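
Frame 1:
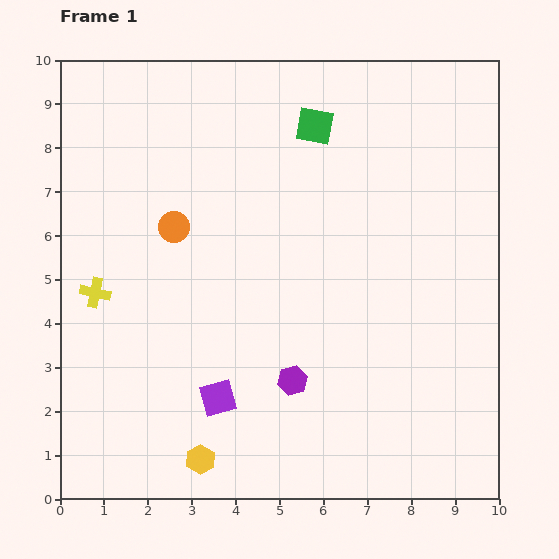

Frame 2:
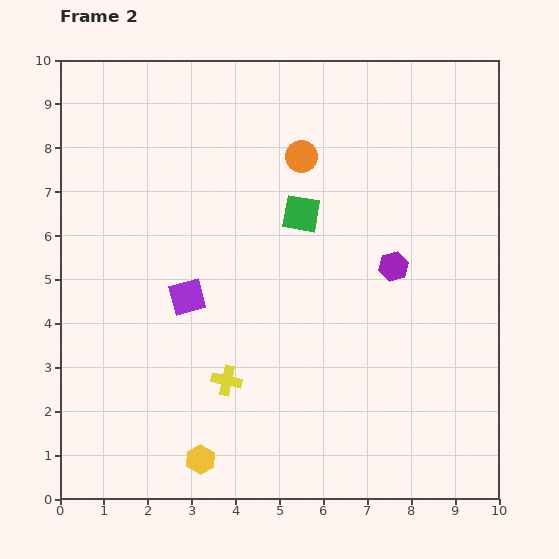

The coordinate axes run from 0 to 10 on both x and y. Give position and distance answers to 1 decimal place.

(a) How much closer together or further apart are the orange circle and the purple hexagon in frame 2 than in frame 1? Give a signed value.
-1.1

Distance in frame 1: 4.4. Distance in frame 2: 3.3.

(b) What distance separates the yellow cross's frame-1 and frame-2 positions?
3.6

The yellow cross moved from (0.8, 4.7) to (3.8, 2.7), a distance of √(3.0² + 2.0²) ≈ 3.6.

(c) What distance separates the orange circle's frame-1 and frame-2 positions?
3.3

The orange circle moved from (2.6, 6.2) to (5.5, 7.8), a distance of √(2.9² + 1.6²) ≈ 3.3.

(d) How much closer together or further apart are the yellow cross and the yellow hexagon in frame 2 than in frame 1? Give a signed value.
-2.6

Distance in frame 1: 4.5. Distance in frame 2: 1.9.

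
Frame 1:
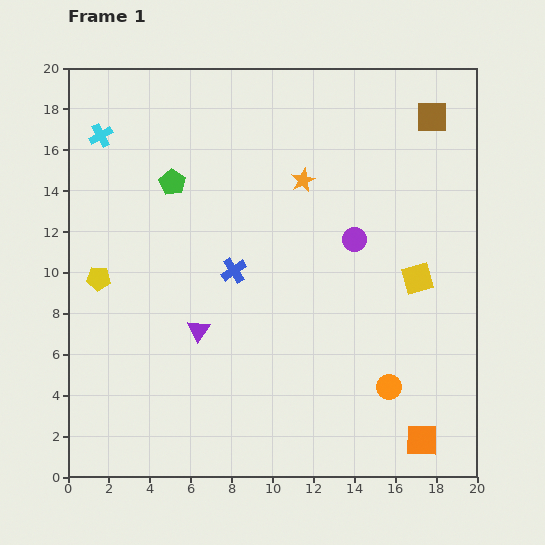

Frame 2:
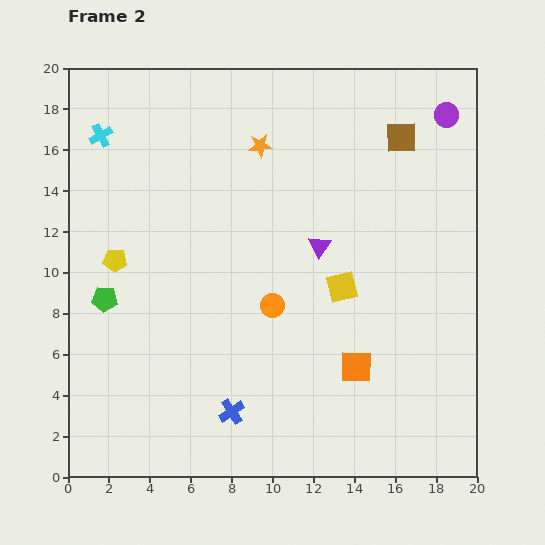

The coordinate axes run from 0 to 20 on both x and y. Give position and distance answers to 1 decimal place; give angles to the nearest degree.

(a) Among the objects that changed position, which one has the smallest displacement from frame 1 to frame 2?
the yellow pentagon

(moved 1.2)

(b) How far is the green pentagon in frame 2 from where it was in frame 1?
6.6

The green pentagon moved from (5.1, 14.4) to (1.8, 8.7), a distance of √(3.3² + 5.7²) ≈ 6.6.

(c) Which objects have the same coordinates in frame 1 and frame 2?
the cyan cross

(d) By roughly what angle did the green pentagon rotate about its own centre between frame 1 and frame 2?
28° counter-clockwise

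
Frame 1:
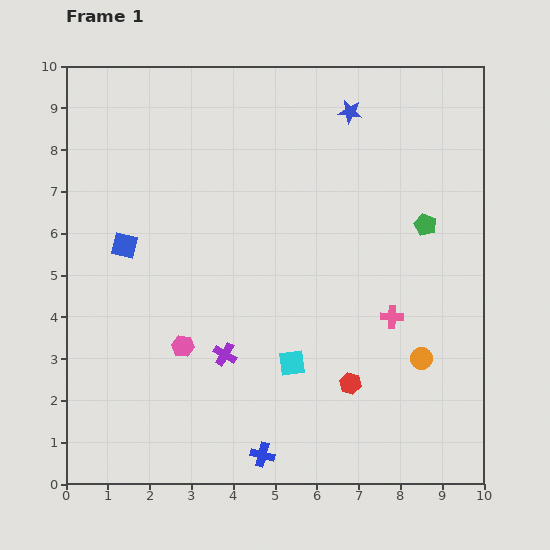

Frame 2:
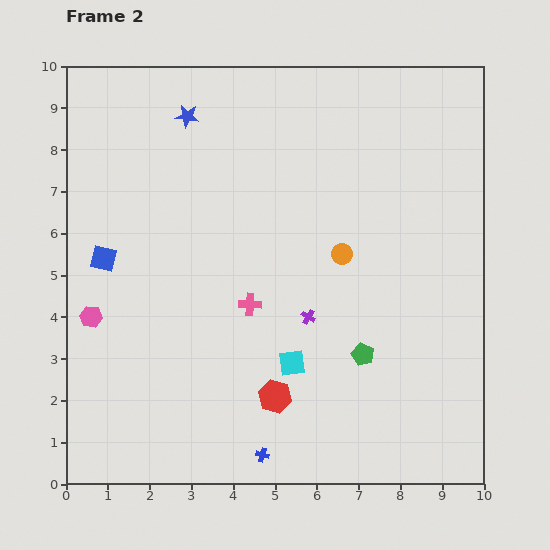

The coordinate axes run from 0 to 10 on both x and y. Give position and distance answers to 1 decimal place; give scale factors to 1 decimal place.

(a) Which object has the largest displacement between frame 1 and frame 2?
the blue star

(moved 3.9; next 3.4)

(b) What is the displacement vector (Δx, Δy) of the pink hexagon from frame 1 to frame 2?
(-2.2, 0.7)

The pink hexagon was at (2.8, 3.3) in frame 1 and (0.6, 4.0) in frame 2.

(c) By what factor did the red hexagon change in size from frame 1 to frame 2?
1.6×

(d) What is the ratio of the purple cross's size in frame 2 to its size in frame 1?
0.6×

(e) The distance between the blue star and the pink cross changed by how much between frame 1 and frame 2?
-0.3

Distance in frame 1: 5.0. Distance in frame 2: 4.7.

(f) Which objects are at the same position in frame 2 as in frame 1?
the cyan square, the blue cross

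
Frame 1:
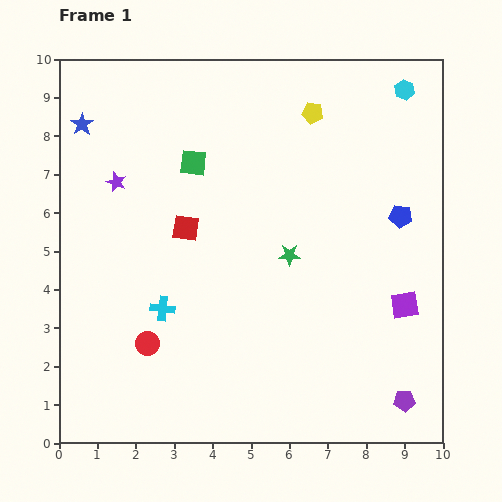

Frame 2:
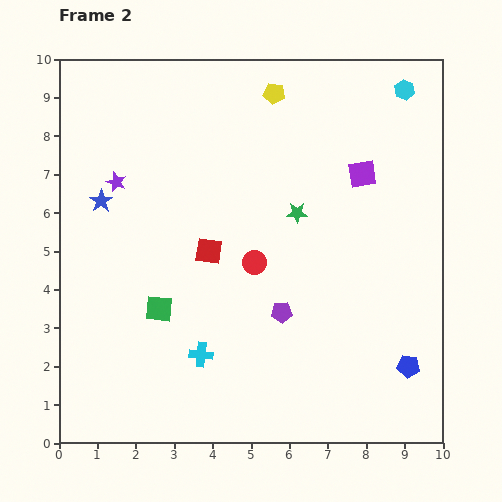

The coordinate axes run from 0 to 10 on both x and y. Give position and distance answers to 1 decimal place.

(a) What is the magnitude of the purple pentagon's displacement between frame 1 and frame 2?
3.9

The purple pentagon moved from (9.0, 1.1) to (5.8, 3.4), a distance of √(3.2² + 2.3²) ≈ 3.9.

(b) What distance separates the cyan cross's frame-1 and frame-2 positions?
1.6

The cyan cross moved from (2.7, 3.5) to (3.7, 2.3), a distance of √(1.0² + 1.2²) ≈ 1.6.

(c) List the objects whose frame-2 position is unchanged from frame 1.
the purple star, the cyan hexagon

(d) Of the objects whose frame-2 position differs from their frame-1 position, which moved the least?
the red square

(moved 0.8)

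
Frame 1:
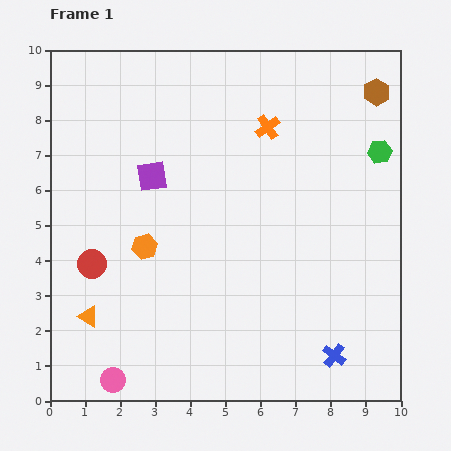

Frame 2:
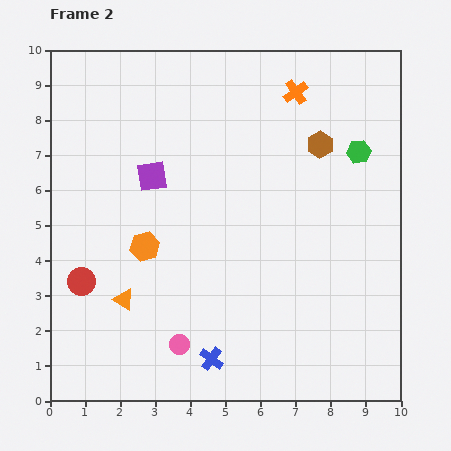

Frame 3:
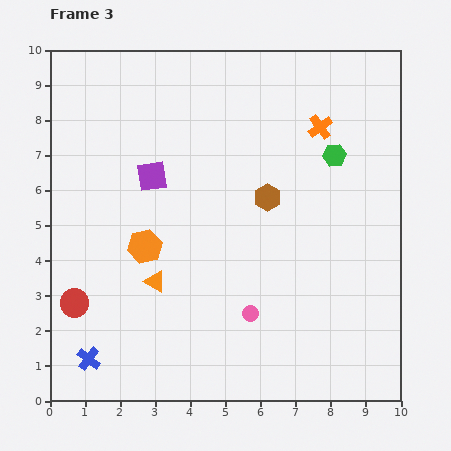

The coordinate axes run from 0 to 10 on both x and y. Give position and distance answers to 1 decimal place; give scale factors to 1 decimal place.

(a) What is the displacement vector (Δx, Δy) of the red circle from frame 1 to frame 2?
(-0.3, -0.5)

The red circle was at (1.2, 3.9) in frame 1 and (0.9, 3.4) in frame 2.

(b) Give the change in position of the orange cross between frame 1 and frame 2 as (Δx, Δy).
(0.8, 1.0)

The orange cross was at (6.2, 7.8) in frame 1 and (7.0, 8.8) in frame 2.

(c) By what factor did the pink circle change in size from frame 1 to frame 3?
0.7×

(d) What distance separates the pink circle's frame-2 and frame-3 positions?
2.2

The pink circle moved from (3.7, 1.6) to (5.7, 2.5), a distance of √(2.0² + 0.9²) ≈ 2.2.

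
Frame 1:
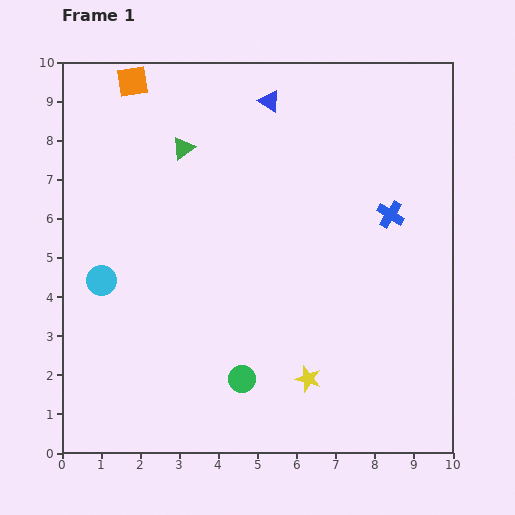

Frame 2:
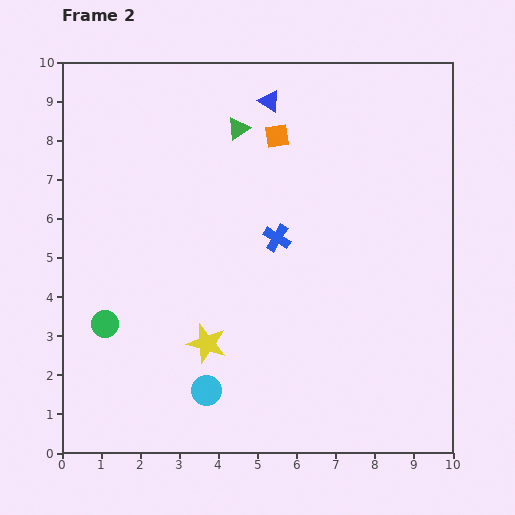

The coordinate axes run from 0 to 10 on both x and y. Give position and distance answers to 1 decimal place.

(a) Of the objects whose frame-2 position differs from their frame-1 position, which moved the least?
the green triangle

(moved 1.5)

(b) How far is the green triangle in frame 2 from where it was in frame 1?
1.5

The green triangle moved from (3.1, 7.8) to (4.5, 8.3), a distance of √(1.4² + 0.5²) ≈ 1.5.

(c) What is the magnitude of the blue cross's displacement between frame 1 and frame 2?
3.0

The blue cross moved from (8.4, 6.1) to (5.5, 5.5), a distance of √(2.9² + 0.6²) ≈ 3.0.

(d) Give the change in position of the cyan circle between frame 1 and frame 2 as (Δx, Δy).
(2.7, -2.8)

The cyan circle was at (1.0, 4.4) in frame 1 and (3.7, 1.6) in frame 2.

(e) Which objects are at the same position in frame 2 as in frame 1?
the blue triangle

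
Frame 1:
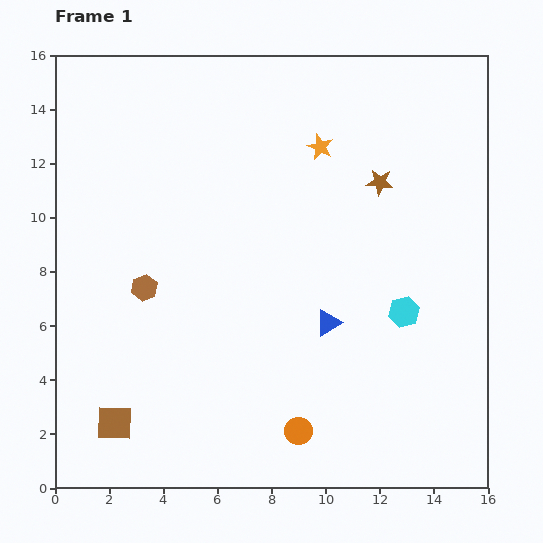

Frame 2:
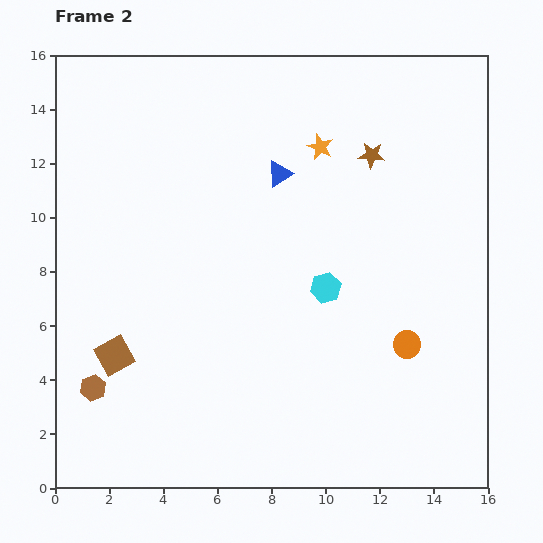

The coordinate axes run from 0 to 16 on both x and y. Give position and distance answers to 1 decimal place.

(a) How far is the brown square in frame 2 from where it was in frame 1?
2.5

The brown square moved from (2.2, 2.4) to (2.2, 4.9), a distance of √(0.0² + 2.5²) ≈ 2.5.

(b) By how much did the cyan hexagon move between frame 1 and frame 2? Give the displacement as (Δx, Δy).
(-2.9, 0.9)

The cyan hexagon was at (12.9, 6.5) in frame 1 and (10.0, 7.4) in frame 2.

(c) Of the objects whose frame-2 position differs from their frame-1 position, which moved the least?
the brown star

(moved 1.0)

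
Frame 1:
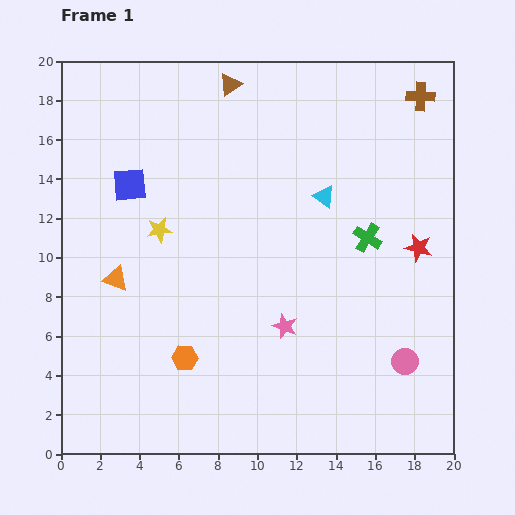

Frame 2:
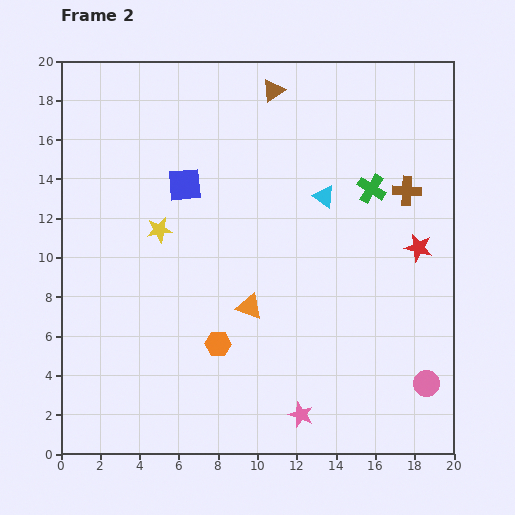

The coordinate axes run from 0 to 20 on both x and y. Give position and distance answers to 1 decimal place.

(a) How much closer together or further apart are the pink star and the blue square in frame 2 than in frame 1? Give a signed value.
+2.4

Distance in frame 1: 10.7. Distance in frame 2: 13.1.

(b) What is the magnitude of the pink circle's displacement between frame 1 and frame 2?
1.6

The pink circle moved from (17.5, 4.7) to (18.6, 3.6), a distance of √(1.1² + 1.1²) ≈ 1.6.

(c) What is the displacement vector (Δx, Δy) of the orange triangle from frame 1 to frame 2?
(6.8, -1.4)

The orange triangle was at (2.8, 8.9) in frame 1 and (9.6, 7.5) in frame 2.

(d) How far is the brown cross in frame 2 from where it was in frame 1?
4.9

The brown cross moved from (18.3, 18.2) to (17.6, 13.4), a distance of √(0.7² + 4.8²) ≈ 4.9.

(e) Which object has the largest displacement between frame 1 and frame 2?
the orange triangle

(moved 6.9; next 4.9)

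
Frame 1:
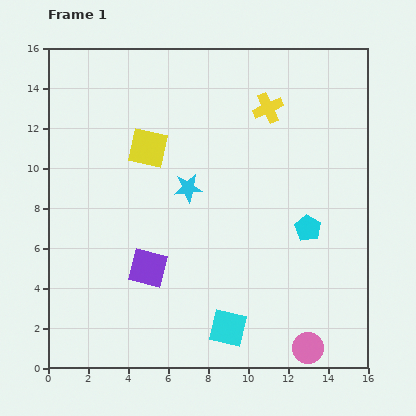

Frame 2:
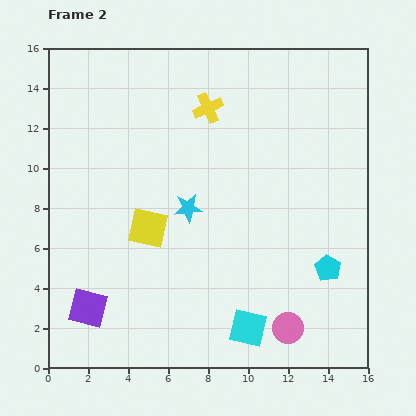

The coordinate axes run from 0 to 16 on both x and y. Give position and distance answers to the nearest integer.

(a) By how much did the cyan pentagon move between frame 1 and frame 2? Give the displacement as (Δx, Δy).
(1, -2)

The cyan pentagon was at (13, 7) in frame 1 and (14, 5) in frame 2.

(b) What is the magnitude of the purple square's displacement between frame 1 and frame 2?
4

The purple square moved from (5, 5) to (2, 3), a distance of √(3² + 2²) ≈ 4.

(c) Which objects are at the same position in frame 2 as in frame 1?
none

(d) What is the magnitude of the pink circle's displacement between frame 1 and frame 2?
1

The pink circle moved from (13, 1) to (12, 2), a distance of √(1² + 1²) ≈ 1.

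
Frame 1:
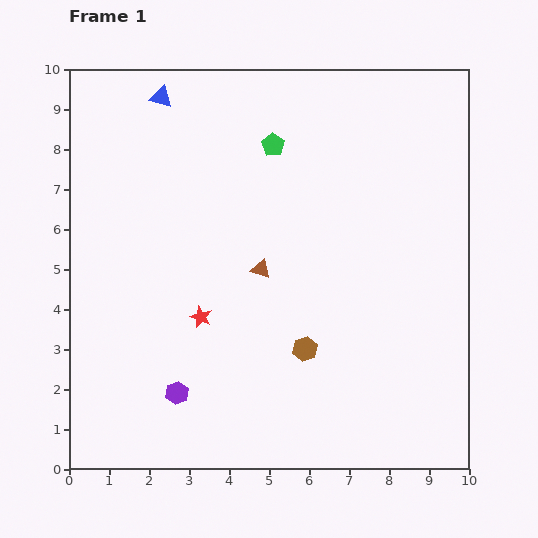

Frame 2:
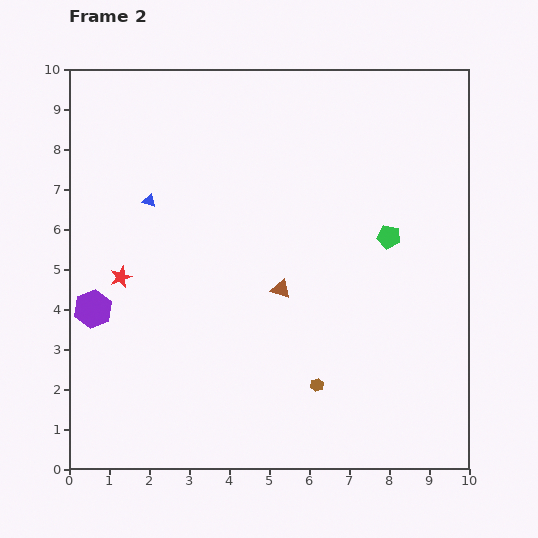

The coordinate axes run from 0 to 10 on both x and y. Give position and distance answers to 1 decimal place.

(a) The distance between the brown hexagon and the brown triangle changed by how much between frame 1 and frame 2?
+0.3

Distance in frame 1: 2.3. Distance in frame 2: 2.6.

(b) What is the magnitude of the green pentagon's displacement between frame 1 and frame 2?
3.7

The green pentagon moved from (5.1, 8.1) to (8.0, 5.8), a distance of √(2.9² + 2.3²) ≈ 3.7.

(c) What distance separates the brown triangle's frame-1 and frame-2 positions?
0.7

The brown triangle moved from (4.8, 5.0) to (5.3, 4.5), a distance of √(0.5² + 0.5²) ≈ 0.7.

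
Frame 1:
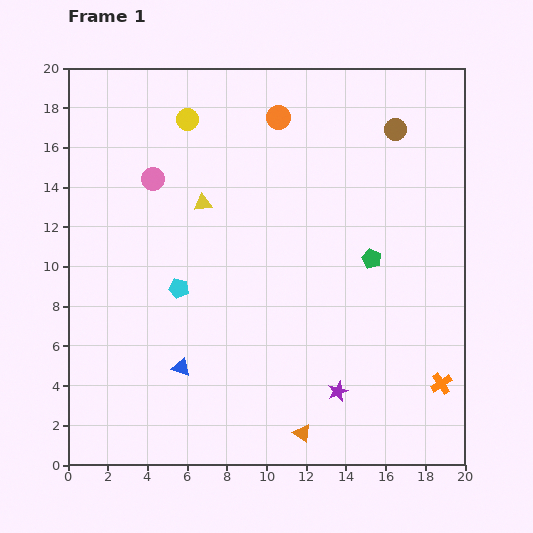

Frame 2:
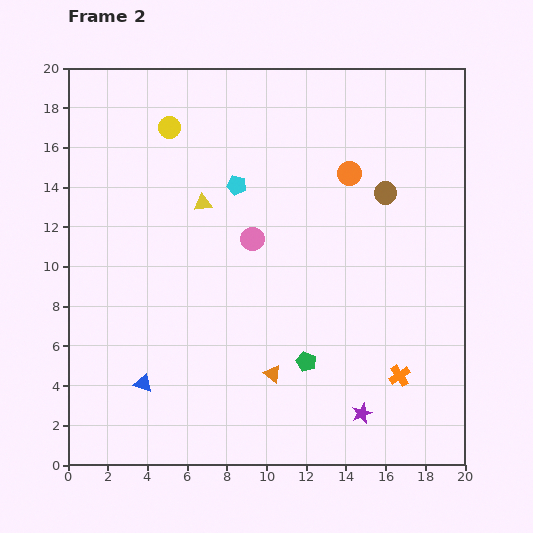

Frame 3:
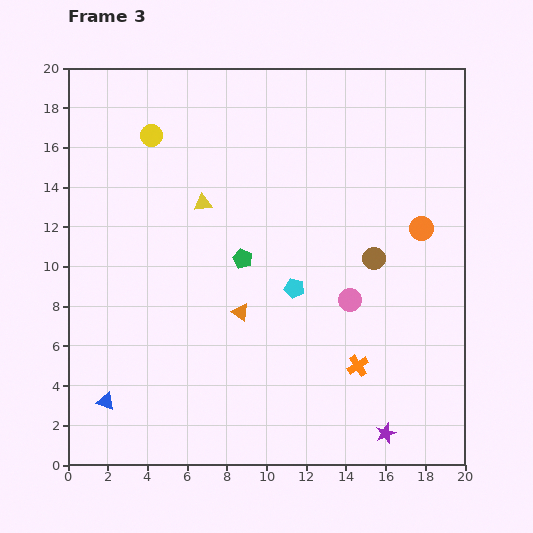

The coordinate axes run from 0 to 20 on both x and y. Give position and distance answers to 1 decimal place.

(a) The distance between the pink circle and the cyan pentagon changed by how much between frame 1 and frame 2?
-2.9

Distance in frame 1: 5.7. Distance in frame 2: 2.8.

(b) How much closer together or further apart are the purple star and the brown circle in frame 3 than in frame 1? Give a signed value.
-4.7

Distance in frame 1: 13.5. Distance in frame 3: 8.8.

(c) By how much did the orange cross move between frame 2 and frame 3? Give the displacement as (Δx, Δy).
(-2.1, 0.5)

The orange cross was at (16.7, 4.5) in frame 2 and (14.6, 5.0) in frame 3.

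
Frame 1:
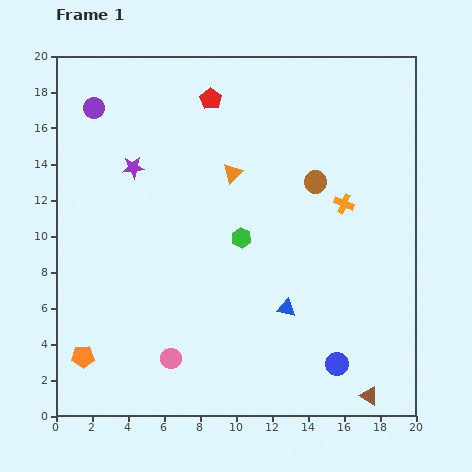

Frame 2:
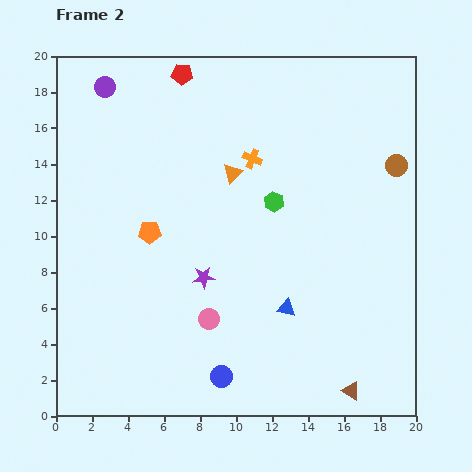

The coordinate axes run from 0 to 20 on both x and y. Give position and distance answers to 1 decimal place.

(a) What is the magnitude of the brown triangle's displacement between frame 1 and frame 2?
1.0

The brown triangle moved from (17.4, 1.1) to (16.4, 1.4), a distance of √(1.0² + 0.3²) ≈ 1.0.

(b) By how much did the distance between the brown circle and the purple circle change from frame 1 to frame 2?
+3.8

Distance in frame 1: 13.0. Distance in frame 2: 16.8.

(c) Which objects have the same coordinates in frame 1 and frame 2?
the blue triangle, the orange triangle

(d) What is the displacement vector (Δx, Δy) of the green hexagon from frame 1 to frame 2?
(1.8, 2.0)

The green hexagon was at (10.3, 9.9) in frame 1 and (12.1, 11.9) in frame 2.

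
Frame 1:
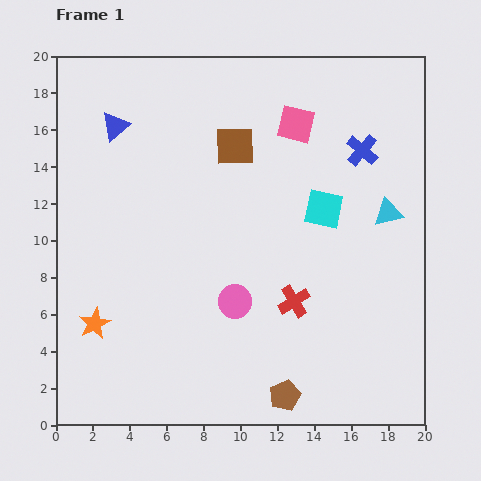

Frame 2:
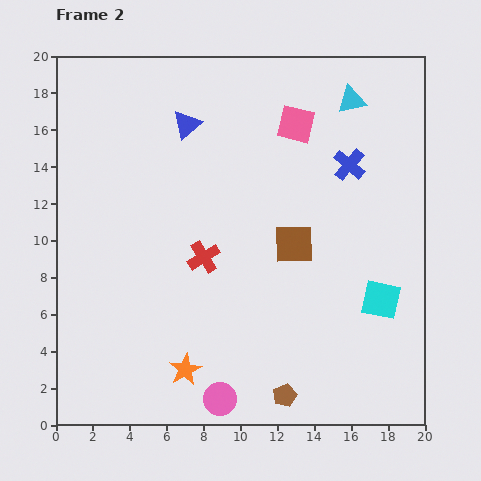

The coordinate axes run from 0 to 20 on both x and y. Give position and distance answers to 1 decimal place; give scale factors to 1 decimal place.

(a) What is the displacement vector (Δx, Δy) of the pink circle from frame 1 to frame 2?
(-0.8, -5.3)

The pink circle was at (9.7, 6.7) in frame 1 and (8.9, 1.4) in frame 2.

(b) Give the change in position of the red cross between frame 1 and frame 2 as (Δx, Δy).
(-4.9, 2.4)

The red cross was at (12.9, 6.7) in frame 1 and (8.0, 9.1) in frame 2.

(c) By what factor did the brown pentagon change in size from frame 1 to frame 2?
0.8×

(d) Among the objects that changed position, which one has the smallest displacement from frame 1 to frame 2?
the blue cross

(moved 1.1)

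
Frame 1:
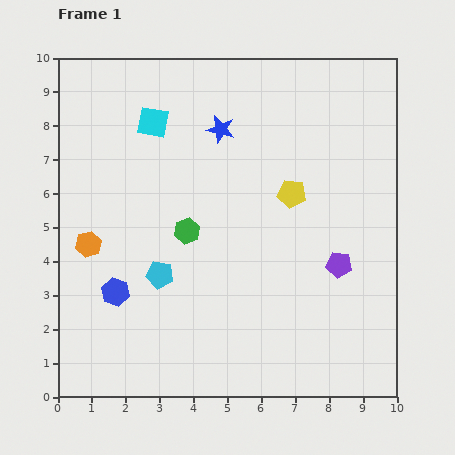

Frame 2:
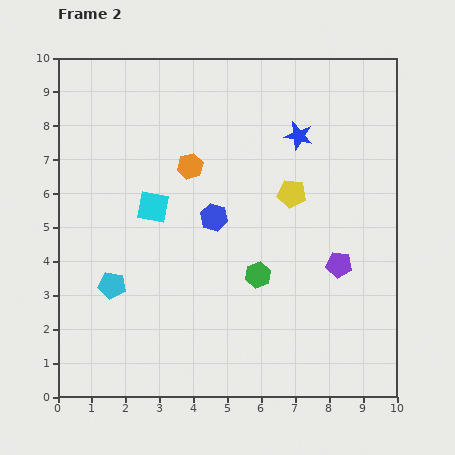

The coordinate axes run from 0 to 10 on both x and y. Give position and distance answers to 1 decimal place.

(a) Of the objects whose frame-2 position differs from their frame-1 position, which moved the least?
the cyan pentagon

(moved 1.4)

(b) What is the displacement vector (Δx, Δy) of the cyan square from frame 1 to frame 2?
(0.0, -2.5)

The cyan square was at (2.8, 8.1) in frame 1 and (2.8, 5.6) in frame 2.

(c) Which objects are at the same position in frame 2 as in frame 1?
the purple pentagon, the yellow pentagon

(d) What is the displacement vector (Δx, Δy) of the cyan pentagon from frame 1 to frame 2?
(-1.4, -0.3)

The cyan pentagon was at (3.0, 3.6) in frame 1 and (1.6, 3.3) in frame 2.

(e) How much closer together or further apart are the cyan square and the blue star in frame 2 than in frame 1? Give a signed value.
+2.8

Distance in frame 1: 2.0. Distance in frame 2: 4.8.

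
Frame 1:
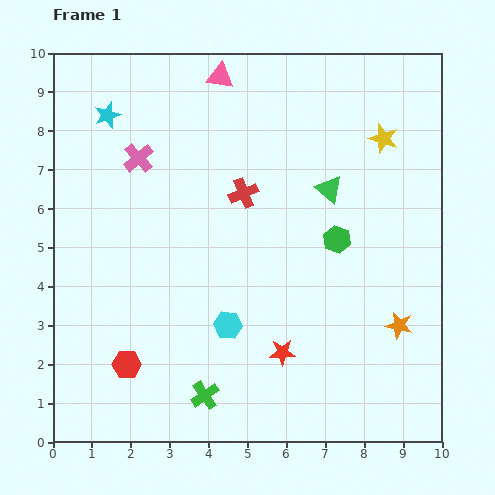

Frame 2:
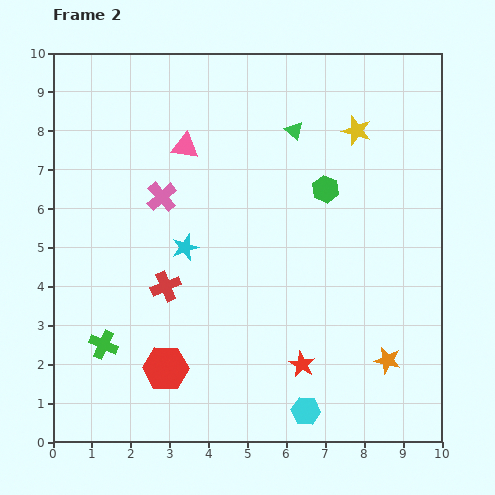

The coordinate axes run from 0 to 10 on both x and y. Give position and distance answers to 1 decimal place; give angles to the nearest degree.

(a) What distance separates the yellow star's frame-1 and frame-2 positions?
0.7

The yellow star moved from (8.5, 7.8) to (7.8, 8.0), a distance of √(0.7² + 0.2²) ≈ 0.7.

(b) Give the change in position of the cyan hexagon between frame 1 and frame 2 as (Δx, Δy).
(2.0, -2.2)

The cyan hexagon was at (4.5, 3.0) in frame 1 and (6.5, 0.8) in frame 2.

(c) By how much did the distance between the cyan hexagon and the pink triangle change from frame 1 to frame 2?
+1.1

Distance in frame 1: 6.4. Distance in frame 2: 7.5.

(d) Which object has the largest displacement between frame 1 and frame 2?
the cyan star

(moved 3.9; next 3.1)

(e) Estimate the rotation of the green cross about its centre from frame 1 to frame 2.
32° counter-clockwise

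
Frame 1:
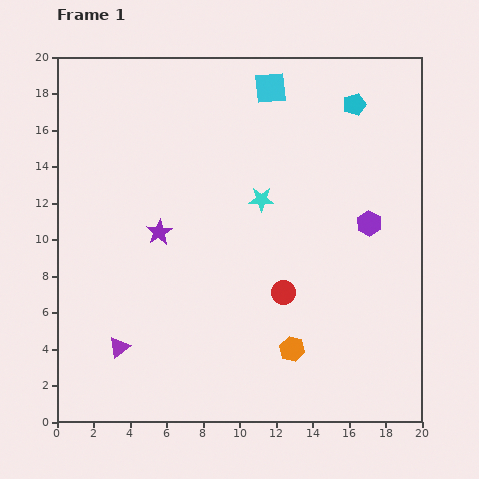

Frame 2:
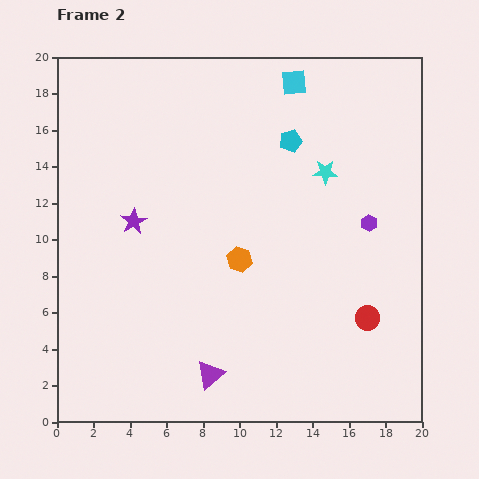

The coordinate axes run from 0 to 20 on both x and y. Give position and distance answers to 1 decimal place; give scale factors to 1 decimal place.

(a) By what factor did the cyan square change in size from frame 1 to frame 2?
0.8×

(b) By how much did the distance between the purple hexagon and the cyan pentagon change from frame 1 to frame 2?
-0.3

Distance in frame 1: 6.5. Distance in frame 2: 6.2.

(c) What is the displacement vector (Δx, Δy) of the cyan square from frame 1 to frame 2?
(1.3, 0.3)

The cyan square was at (11.7, 18.3) in frame 1 and (13.0, 18.6) in frame 2.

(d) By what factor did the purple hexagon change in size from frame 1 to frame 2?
0.7×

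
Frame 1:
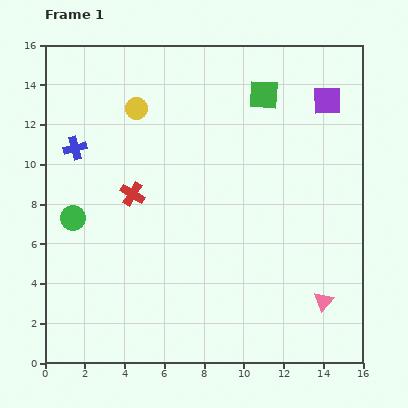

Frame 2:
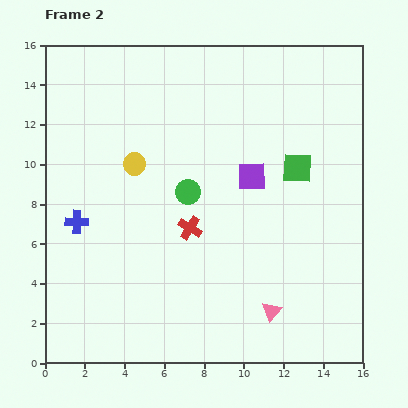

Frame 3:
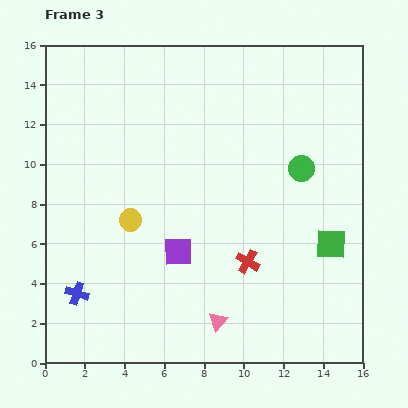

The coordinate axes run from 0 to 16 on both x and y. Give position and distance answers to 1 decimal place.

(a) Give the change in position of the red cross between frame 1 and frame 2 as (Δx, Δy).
(2.9, -1.7)

The red cross was at (4.4, 8.5) in frame 1 and (7.3, 6.8) in frame 2.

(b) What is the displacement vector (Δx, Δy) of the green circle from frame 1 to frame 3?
(11.5, 2.5)

The green circle was at (1.4, 7.3) in frame 1 and (12.9, 9.8) in frame 3.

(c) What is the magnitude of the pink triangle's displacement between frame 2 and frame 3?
2.7

The pink triangle moved from (11.4, 2.6) to (8.7, 2.1), a distance of √(2.7² + 0.5²) ≈ 2.7.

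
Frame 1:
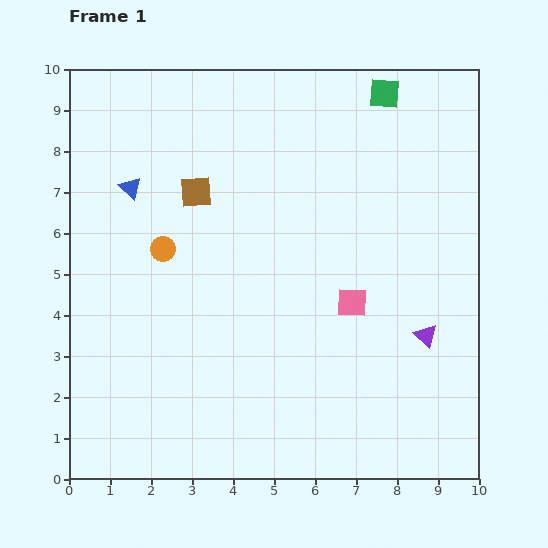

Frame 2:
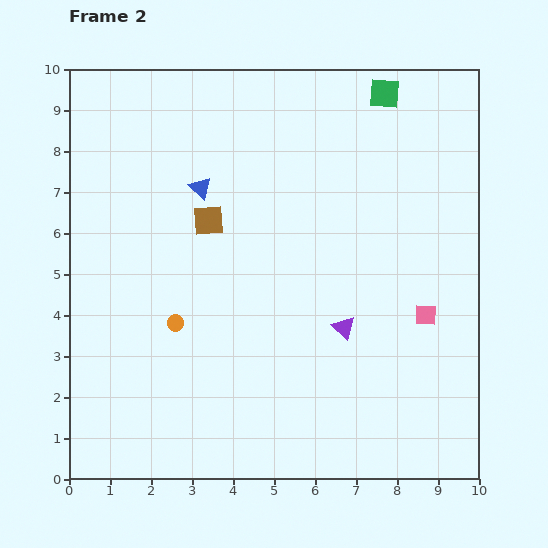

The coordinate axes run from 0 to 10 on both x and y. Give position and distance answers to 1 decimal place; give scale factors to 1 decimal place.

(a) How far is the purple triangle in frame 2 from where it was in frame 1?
2.0

The purple triangle moved from (8.7, 3.5) to (6.7, 3.7), a distance of √(2.0² + 0.2²) ≈ 2.0.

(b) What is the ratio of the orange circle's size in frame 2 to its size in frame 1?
0.7×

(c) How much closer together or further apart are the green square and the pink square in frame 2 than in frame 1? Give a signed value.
+0.3

Distance in frame 1: 5.2. Distance in frame 2: 5.5.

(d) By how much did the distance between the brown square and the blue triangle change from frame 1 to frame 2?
-0.8

Distance in frame 1: 1.6. Distance in frame 2: 0.8.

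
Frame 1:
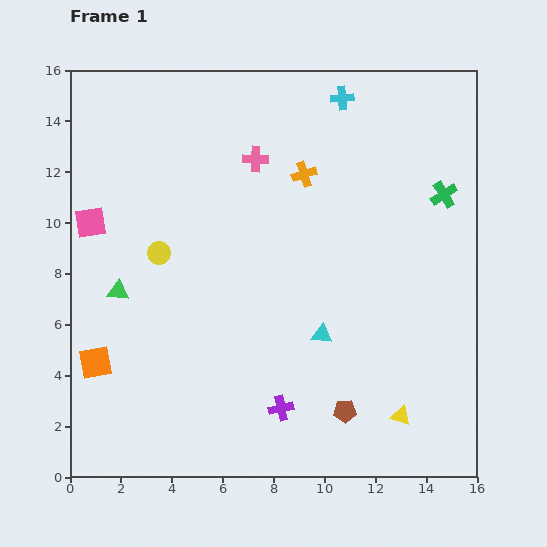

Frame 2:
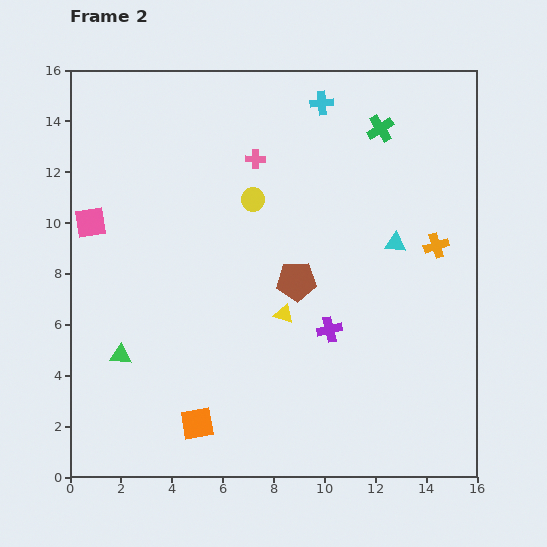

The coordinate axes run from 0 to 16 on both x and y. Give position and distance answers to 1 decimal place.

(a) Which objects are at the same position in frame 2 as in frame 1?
the pink cross, the pink square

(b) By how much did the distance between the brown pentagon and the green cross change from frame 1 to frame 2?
-2.6

Distance in frame 1: 9.4. Distance in frame 2: 6.8.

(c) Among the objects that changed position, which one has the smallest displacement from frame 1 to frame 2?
the cyan cross

(moved 0.8)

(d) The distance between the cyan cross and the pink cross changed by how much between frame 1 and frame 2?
-0.8

Distance in frame 1: 4.2. Distance in frame 2: 3.4.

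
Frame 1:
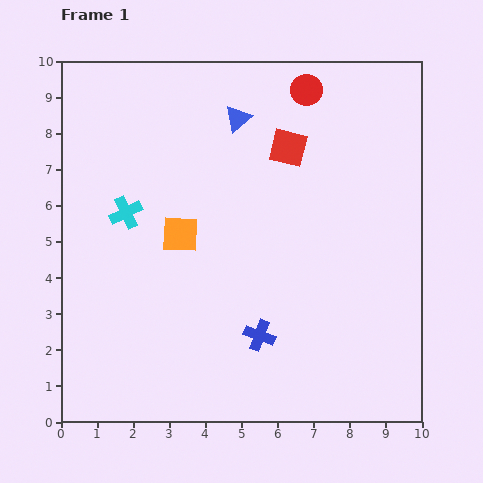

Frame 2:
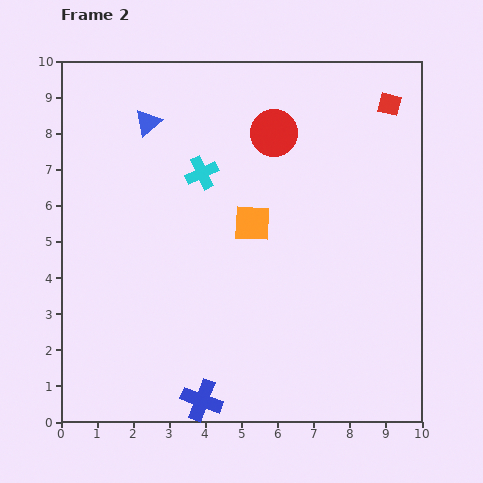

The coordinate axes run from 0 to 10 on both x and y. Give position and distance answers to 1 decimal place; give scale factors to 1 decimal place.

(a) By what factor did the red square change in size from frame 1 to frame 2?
0.6×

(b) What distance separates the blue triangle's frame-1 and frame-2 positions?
2.5

The blue triangle moved from (4.9, 8.4) to (2.4, 8.3), a distance of √(2.5² + 0.1²) ≈ 2.5.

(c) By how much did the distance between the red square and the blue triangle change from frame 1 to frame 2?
+5.1

Distance in frame 1: 1.6. Distance in frame 2: 6.7.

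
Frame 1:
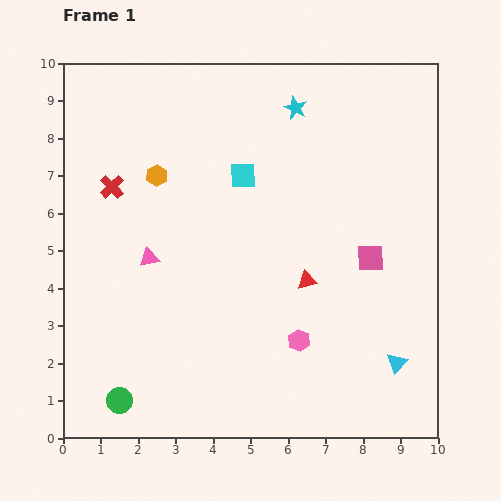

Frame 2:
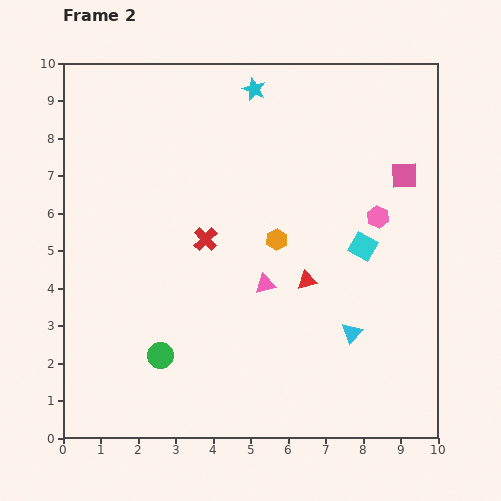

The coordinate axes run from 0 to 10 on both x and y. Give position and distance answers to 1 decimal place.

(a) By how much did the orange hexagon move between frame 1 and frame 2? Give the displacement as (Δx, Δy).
(3.2, -1.7)

The orange hexagon was at (2.5, 7.0) in frame 1 and (5.7, 5.3) in frame 2.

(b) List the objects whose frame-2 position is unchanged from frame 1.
the red triangle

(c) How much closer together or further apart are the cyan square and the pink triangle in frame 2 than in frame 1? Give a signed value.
-0.5

Distance in frame 1: 3.3. Distance in frame 2: 2.8.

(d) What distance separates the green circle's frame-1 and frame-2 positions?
1.6

The green circle moved from (1.5, 1.0) to (2.6, 2.2), a distance of √(1.1² + 1.2²) ≈ 1.6.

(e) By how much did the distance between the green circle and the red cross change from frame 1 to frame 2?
-2.4

Distance in frame 1: 5.7. Distance in frame 2: 3.3.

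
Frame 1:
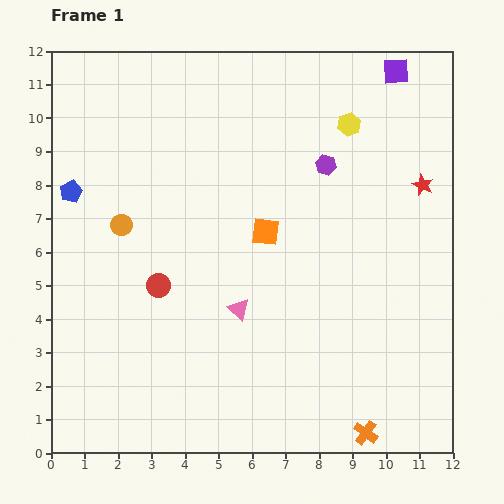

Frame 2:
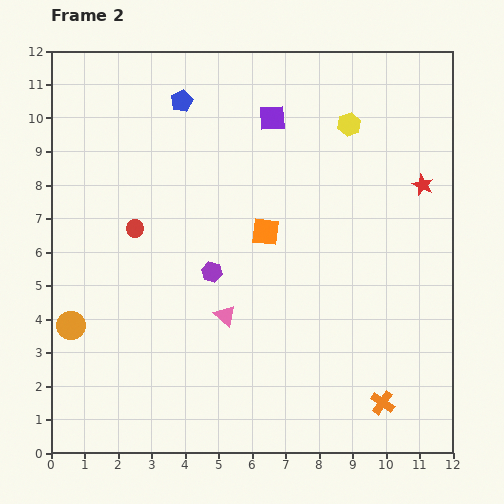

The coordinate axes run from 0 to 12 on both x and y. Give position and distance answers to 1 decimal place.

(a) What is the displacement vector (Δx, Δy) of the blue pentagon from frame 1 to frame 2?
(3.3, 2.7)

The blue pentagon was at (0.6, 7.8) in frame 1 and (3.9, 10.5) in frame 2.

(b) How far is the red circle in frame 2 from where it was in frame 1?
1.8

The red circle moved from (3.2, 5.0) to (2.5, 6.7), a distance of √(0.7² + 1.7²) ≈ 1.8.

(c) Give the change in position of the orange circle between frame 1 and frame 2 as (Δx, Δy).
(-1.5, -3.0)

The orange circle was at (2.1, 6.8) in frame 1 and (0.6, 3.8) in frame 2.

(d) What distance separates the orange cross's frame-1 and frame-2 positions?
1.0

The orange cross moved from (9.4, 0.6) to (9.9, 1.5), a distance of √(0.5² + 0.9²) ≈ 1.0.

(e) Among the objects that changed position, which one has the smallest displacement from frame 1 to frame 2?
the pink triangle

(moved 0.4)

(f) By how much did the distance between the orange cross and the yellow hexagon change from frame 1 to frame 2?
-0.8

Distance in frame 1: 9.2. Distance in frame 2: 8.4.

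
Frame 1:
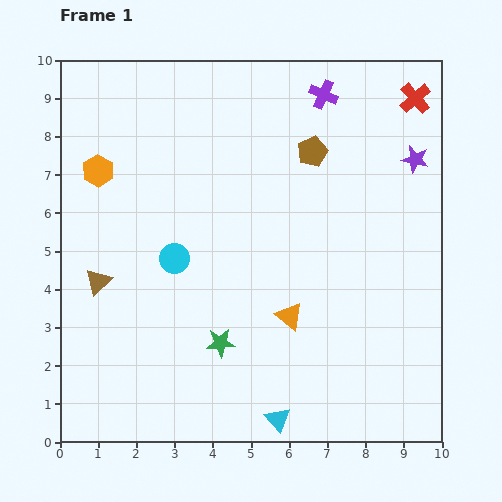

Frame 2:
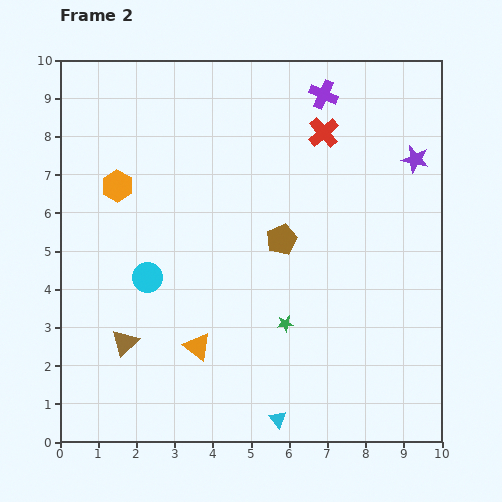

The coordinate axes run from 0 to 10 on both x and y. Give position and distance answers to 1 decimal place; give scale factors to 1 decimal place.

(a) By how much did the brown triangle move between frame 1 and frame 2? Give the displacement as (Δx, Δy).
(0.7, -1.6)

The brown triangle was at (1.0, 4.2) in frame 1 and (1.7, 2.6) in frame 2.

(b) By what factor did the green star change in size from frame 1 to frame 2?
0.6×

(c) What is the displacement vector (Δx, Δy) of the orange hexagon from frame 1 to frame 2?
(0.5, -0.4)

The orange hexagon was at (1.0, 7.1) in frame 1 and (1.5, 6.7) in frame 2.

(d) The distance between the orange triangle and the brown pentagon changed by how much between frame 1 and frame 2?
-0.7

Distance in frame 1: 4.3. Distance in frame 2: 3.6.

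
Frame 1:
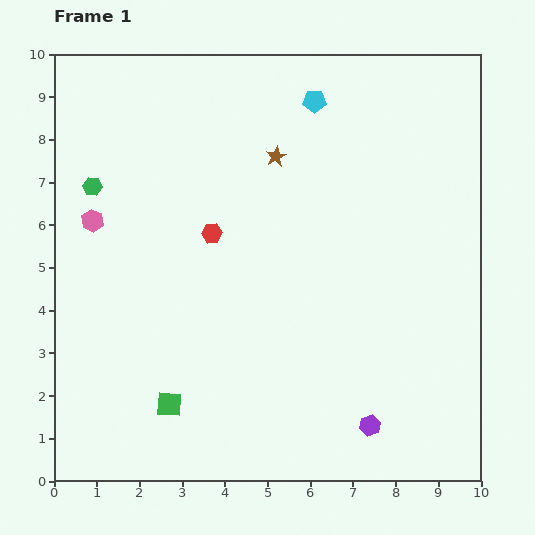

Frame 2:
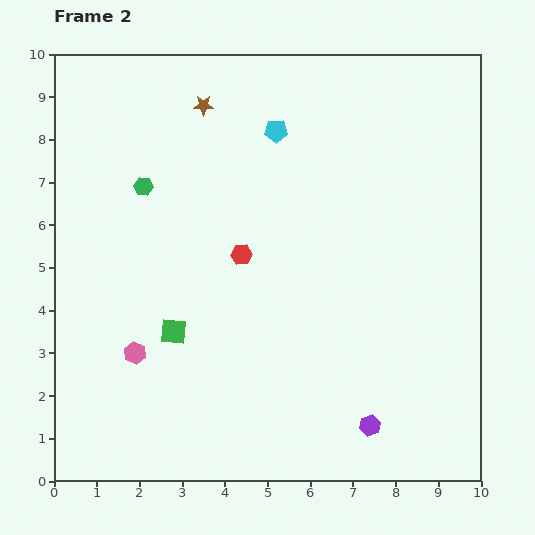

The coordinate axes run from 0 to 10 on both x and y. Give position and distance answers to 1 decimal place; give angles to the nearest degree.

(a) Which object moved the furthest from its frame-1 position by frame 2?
the pink hexagon

(moved 3.3; next 2.1)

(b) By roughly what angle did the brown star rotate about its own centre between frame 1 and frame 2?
28° clockwise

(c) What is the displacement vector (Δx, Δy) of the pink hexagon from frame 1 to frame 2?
(1.0, -3.1)

The pink hexagon was at (0.9, 6.1) in frame 1 and (1.9, 3.0) in frame 2.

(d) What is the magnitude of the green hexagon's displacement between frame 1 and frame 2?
1.2

The green hexagon moved from (0.9, 6.9) to (2.1, 6.9), a distance of √(1.2² + 0.0²) ≈ 1.2.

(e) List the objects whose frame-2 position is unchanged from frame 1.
the purple hexagon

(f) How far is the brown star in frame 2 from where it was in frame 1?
2.1

The brown star moved from (5.2, 7.6) to (3.5, 8.8), a distance of √(1.7² + 1.2²) ≈ 2.1.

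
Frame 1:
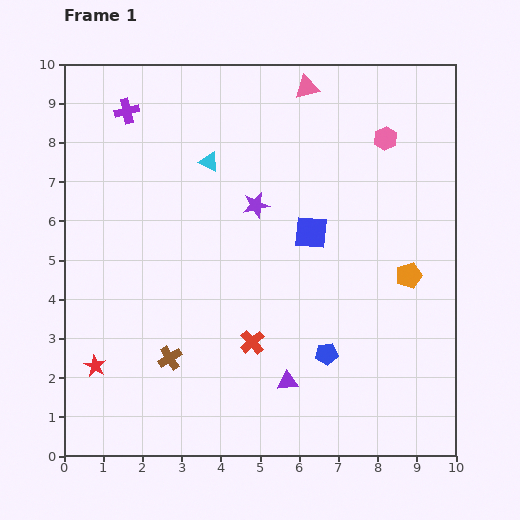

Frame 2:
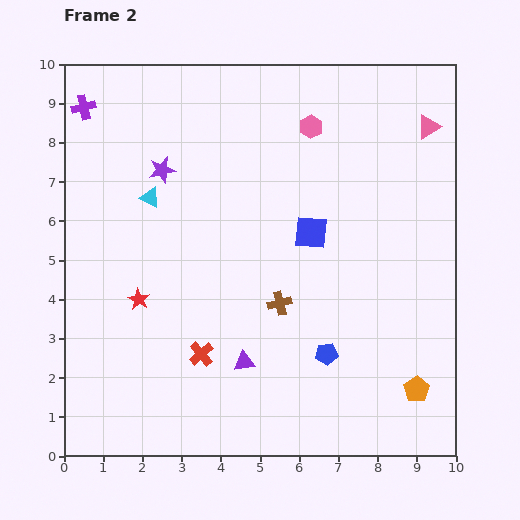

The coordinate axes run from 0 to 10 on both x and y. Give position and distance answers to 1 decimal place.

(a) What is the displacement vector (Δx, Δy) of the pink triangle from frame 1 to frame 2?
(3.1, -1.0)

The pink triangle was at (6.2, 9.4) in frame 1 and (9.3, 8.4) in frame 2.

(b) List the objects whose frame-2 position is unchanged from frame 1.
the blue pentagon, the blue square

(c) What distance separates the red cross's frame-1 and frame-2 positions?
1.3

The red cross moved from (4.8, 2.9) to (3.5, 2.6), a distance of √(1.3² + 0.3²) ≈ 1.3.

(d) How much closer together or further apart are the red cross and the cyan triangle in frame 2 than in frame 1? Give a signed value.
-0.5

Distance in frame 1: 4.7. Distance in frame 2: 4.2.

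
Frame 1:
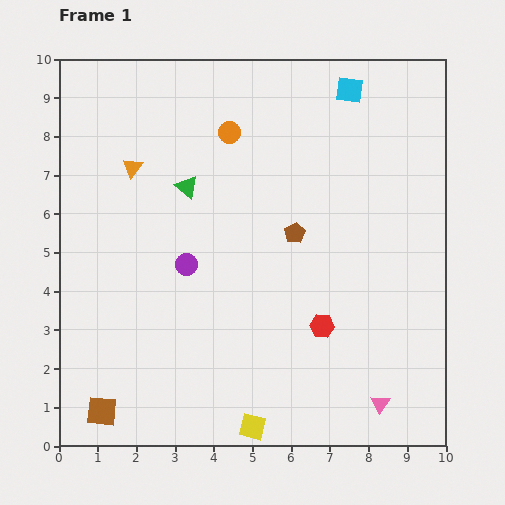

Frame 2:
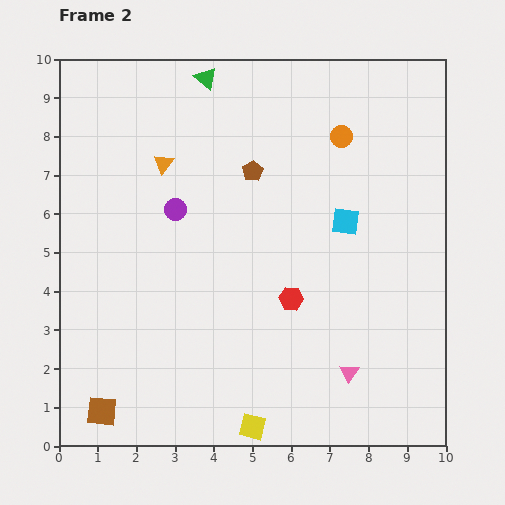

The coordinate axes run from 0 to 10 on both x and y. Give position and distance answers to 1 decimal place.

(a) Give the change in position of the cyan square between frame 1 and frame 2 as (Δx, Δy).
(-0.1, -3.4)

The cyan square was at (7.5, 9.2) in frame 1 and (7.4, 5.8) in frame 2.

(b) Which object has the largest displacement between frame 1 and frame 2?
the cyan square

(moved 3.4; next 2.9)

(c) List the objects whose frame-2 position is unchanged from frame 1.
the brown square, the yellow square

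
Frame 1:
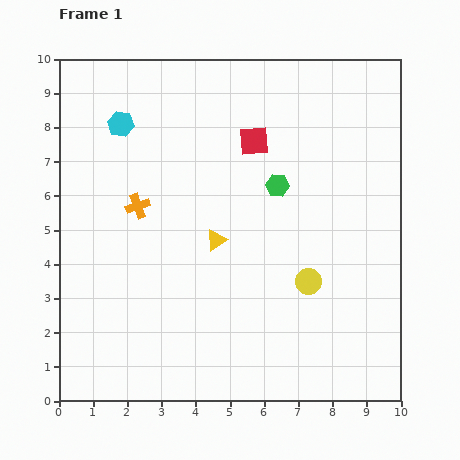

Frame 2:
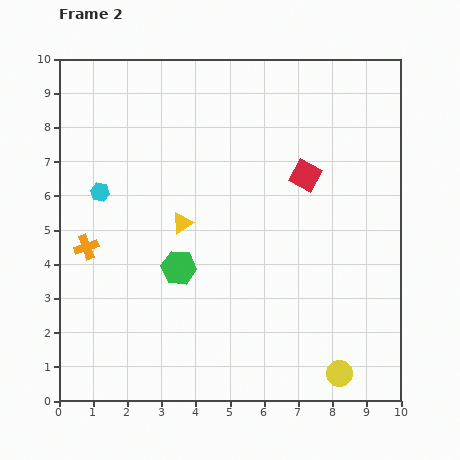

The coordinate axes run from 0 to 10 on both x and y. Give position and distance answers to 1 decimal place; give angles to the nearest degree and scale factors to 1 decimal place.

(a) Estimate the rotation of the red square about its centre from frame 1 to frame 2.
33° clockwise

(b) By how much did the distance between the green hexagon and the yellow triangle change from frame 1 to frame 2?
-1.1

Distance in frame 1: 2.4. Distance in frame 2: 1.3.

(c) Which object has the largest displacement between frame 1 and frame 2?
the green hexagon

(moved 3.8; next 2.8)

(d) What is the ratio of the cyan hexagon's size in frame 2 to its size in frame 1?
0.7×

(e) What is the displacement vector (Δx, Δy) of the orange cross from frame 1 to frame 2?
(-1.5, -1.2)

The orange cross was at (2.3, 5.7) in frame 1 and (0.8, 4.5) in frame 2.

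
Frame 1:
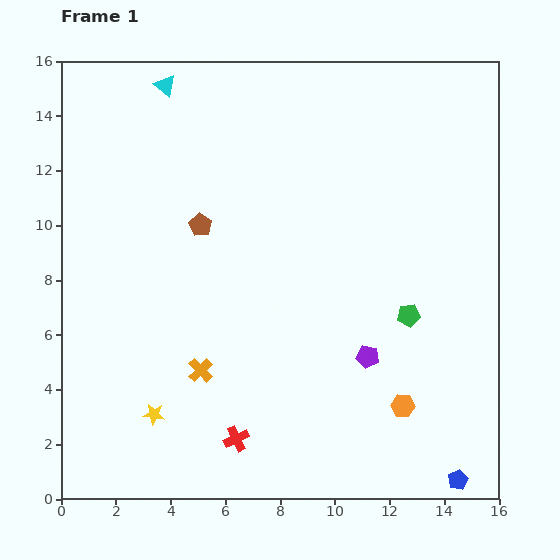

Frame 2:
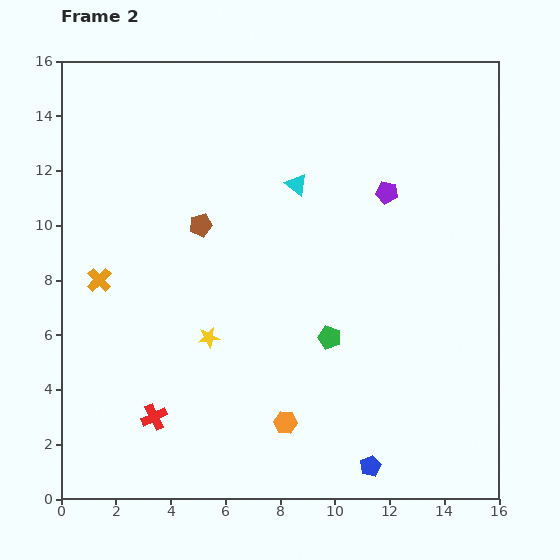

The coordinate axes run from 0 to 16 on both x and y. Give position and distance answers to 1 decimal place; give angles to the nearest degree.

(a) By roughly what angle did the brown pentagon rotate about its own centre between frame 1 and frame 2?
27° clockwise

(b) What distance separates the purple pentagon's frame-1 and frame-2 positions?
6.0

The purple pentagon moved from (11.2, 5.2) to (11.9, 11.2), a distance of √(0.7² + 6.0²) ≈ 6.0.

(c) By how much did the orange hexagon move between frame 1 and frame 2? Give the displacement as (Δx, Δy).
(-4.3, -0.6)

The orange hexagon was at (12.5, 3.4) in frame 1 and (8.2, 2.8) in frame 2.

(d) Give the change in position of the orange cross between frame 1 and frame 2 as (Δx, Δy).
(-3.7, 3.3)

The orange cross was at (5.1, 4.7) in frame 1 and (1.4, 8.0) in frame 2.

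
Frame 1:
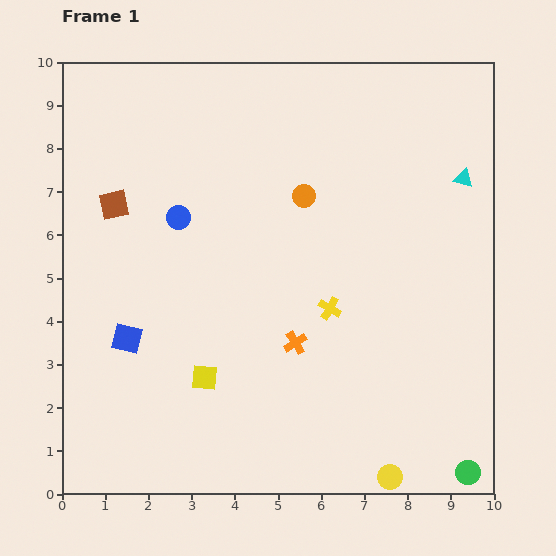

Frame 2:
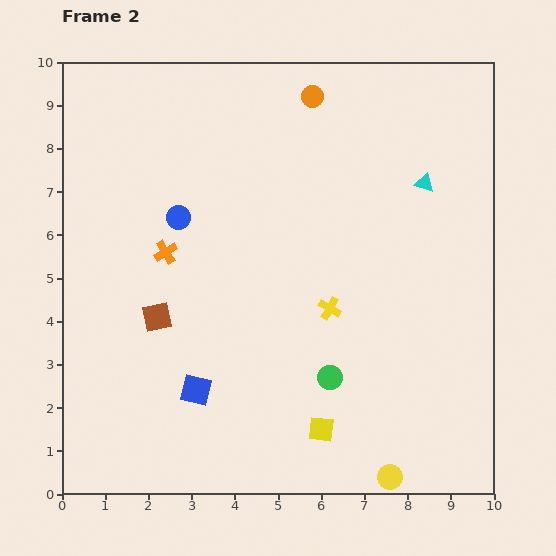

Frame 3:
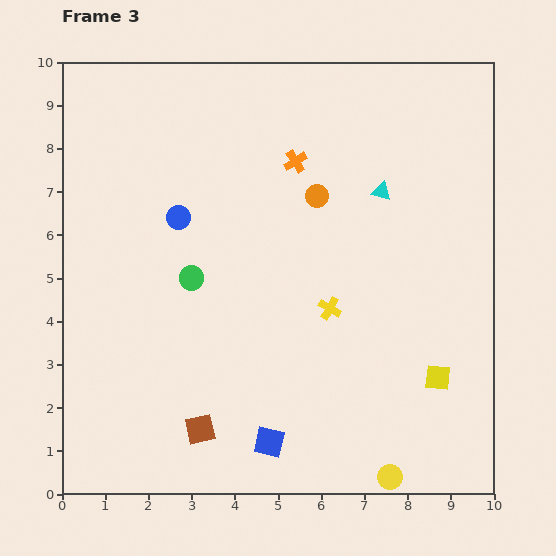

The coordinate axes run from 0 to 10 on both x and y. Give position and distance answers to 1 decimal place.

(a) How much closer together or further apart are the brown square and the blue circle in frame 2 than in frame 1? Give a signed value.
+0.9

Distance in frame 1: 1.5. Distance in frame 2: 2.4.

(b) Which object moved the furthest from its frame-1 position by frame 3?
the green circle

(moved 7.8; next 5.6)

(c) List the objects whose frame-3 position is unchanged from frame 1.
the yellow circle, the blue circle, the yellow cross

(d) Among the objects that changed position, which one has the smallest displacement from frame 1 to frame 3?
the orange circle

(moved 0.3)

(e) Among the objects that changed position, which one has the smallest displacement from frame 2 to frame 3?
the cyan triangle

(moved 1.0)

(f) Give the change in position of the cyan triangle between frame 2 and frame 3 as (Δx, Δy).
(-1.0, -0.2)

The cyan triangle was at (8.4, 7.2) in frame 2 and (7.4, 7.0) in frame 3.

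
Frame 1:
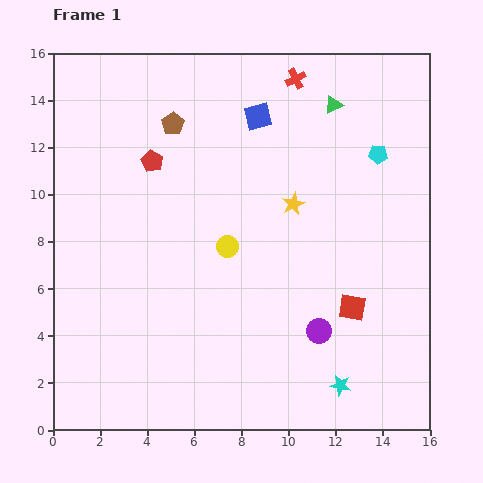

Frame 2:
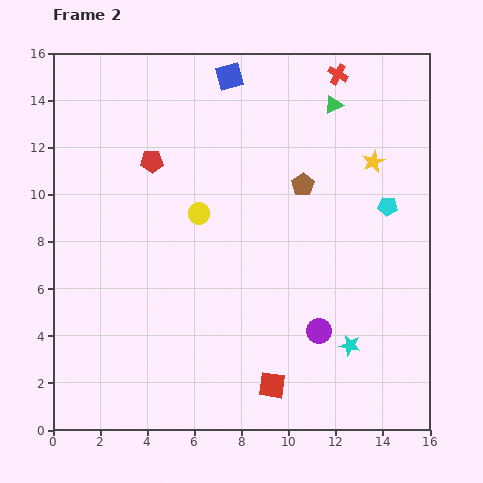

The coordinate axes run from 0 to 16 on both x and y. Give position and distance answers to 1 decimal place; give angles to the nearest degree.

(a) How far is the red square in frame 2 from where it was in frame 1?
4.7

The red square moved from (12.7, 5.2) to (9.3, 1.9), a distance of √(3.4² + 3.3²) ≈ 4.7.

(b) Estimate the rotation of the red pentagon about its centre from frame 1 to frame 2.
28° counter-clockwise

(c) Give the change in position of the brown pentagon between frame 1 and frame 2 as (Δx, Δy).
(5.5, -2.6)

The brown pentagon was at (5.1, 13.0) in frame 1 and (10.6, 10.4) in frame 2.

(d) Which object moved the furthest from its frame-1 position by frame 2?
the brown pentagon

(moved 6.1; next 4.7)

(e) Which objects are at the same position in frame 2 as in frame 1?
the red pentagon, the green triangle, the purple circle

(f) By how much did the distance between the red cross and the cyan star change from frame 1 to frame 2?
-1.6

Distance in frame 1: 13.1. Distance in frame 2: 11.5.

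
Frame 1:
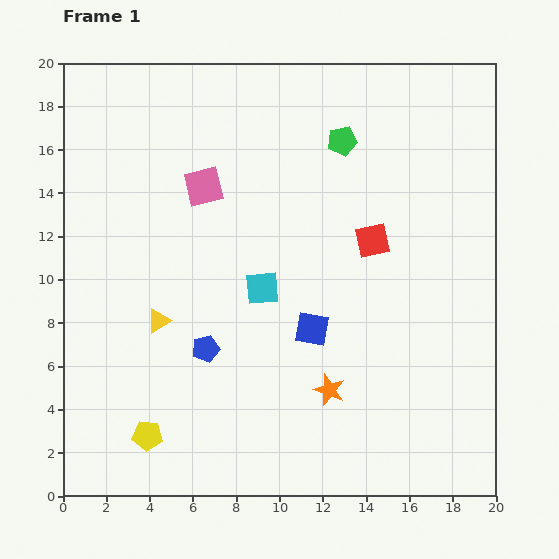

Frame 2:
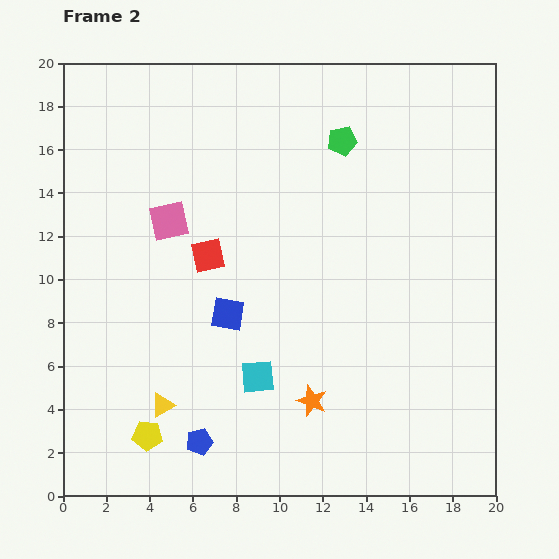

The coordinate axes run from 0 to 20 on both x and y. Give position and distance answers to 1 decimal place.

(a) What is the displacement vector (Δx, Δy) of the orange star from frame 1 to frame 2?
(-0.8, -0.5)

The orange star was at (12.3, 4.9) in frame 1 and (11.5, 4.4) in frame 2.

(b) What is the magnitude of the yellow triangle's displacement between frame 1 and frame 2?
3.9

The yellow triangle moved from (4.4, 8.1) to (4.6, 4.2), a distance of √(0.2² + 3.9²) ≈ 3.9.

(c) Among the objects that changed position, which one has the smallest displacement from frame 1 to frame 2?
the orange star

(moved 0.9)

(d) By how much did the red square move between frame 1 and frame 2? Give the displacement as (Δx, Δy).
(-7.6, -0.7)

The red square was at (14.3, 11.8) in frame 1 and (6.7, 11.1) in frame 2.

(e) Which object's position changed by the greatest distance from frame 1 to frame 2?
the red square

(moved 7.6; next 4.3)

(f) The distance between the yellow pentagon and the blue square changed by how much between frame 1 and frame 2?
-2.3

Distance in frame 1: 9.0. Distance in frame 2: 6.7.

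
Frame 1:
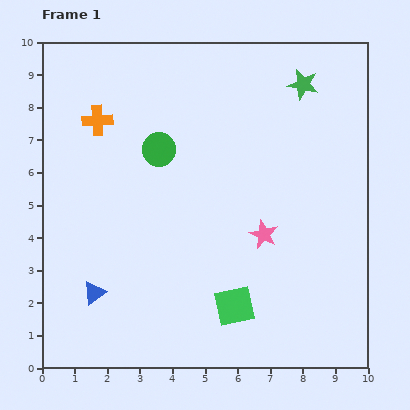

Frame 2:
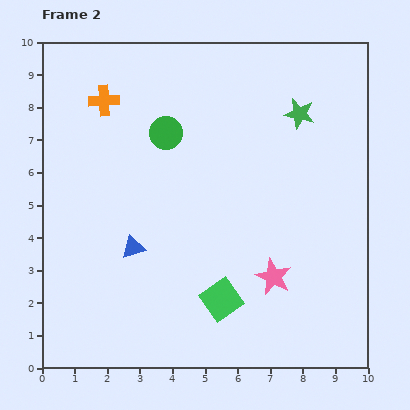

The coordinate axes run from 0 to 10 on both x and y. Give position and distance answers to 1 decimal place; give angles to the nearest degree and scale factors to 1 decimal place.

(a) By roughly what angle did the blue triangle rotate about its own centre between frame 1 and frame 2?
20° clockwise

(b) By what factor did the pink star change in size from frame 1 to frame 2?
1.3×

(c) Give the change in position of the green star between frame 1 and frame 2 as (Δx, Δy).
(-0.1, -0.9)

The green star was at (8.0, 8.7) in frame 1 and (7.9, 7.8) in frame 2.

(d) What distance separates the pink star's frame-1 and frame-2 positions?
1.3

The pink star moved from (6.8, 4.1) to (7.1, 2.8), a distance of √(0.3² + 1.3²) ≈ 1.3.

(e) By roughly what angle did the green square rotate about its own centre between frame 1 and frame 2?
23° counter-clockwise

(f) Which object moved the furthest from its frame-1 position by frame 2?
the blue triangle

(moved 1.8; next 1.3)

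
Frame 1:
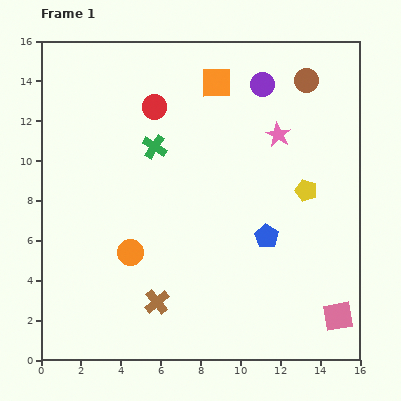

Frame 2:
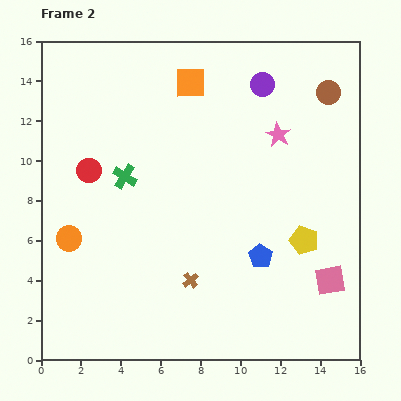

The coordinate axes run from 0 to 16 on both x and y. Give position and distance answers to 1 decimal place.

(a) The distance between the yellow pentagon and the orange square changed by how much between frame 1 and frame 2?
+2.7

Distance in frame 1: 7.0. Distance in frame 2: 9.7.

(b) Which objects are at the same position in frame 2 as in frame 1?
the pink star, the purple circle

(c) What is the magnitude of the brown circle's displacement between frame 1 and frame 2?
1.3

The brown circle moved from (13.3, 14.0) to (14.4, 13.4), a distance of √(1.1² + 0.6²) ≈ 1.3.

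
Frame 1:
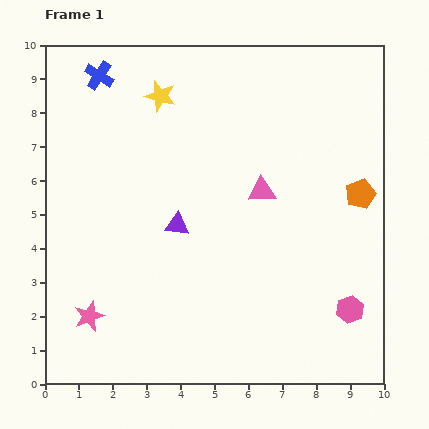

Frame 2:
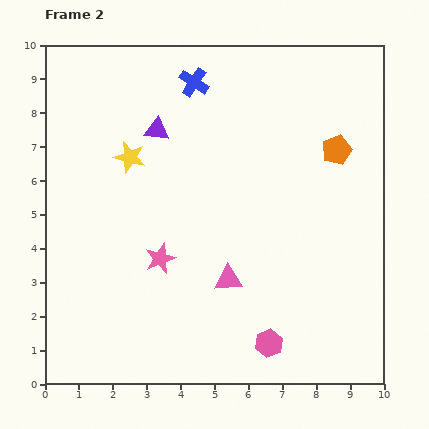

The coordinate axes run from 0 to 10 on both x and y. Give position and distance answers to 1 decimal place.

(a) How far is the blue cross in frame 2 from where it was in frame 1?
2.8

The blue cross moved from (1.6, 9.1) to (4.4, 8.9), a distance of √(2.8² + 0.2²) ≈ 2.8.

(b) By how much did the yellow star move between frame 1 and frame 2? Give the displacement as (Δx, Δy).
(-0.9, -1.8)

The yellow star was at (3.4, 8.5) in frame 1 and (2.5, 6.7) in frame 2.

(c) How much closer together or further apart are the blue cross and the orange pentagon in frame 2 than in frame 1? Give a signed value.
-3.8

Distance in frame 1: 8.5. Distance in frame 2: 4.7.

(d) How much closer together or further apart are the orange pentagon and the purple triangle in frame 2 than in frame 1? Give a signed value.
-0.2

Distance in frame 1: 5.5. Distance in frame 2: 5.3.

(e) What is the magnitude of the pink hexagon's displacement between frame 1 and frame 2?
2.6

The pink hexagon moved from (9.0, 2.2) to (6.6, 1.2), a distance of √(2.4² + 1.0²) ≈ 2.6.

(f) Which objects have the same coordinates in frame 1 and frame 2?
none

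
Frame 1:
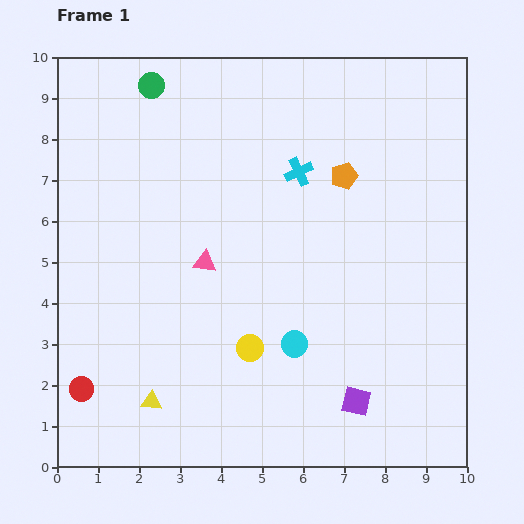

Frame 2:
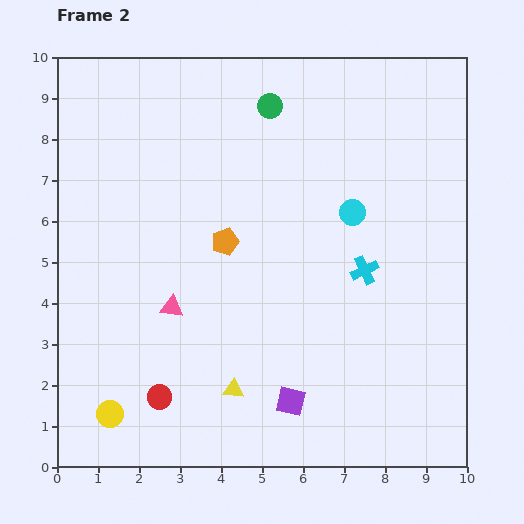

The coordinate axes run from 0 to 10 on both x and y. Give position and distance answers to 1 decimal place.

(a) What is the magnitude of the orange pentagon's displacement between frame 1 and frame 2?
3.3

The orange pentagon moved from (7.0, 7.1) to (4.1, 5.5), a distance of √(2.9² + 1.6²) ≈ 3.3.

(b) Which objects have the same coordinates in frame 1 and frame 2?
none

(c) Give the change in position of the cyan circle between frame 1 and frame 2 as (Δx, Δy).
(1.4, 3.2)

The cyan circle was at (5.8, 3.0) in frame 1 and (7.2, 6.2) in frame 2.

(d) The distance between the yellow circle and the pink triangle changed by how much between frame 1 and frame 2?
+0.6

Distance in frame 1: 2.4. Distance in frame 2: 3.0.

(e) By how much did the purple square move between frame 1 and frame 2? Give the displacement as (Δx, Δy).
(-1.6, 0.0)

The purple square was at (7.3, 1.6) in frame 1 and (5.7, 1.6) in frame 2.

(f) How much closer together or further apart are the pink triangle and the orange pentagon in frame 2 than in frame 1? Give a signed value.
-1.9

Distance in frame 1: 4.0. Distance in frame 2: 2.1.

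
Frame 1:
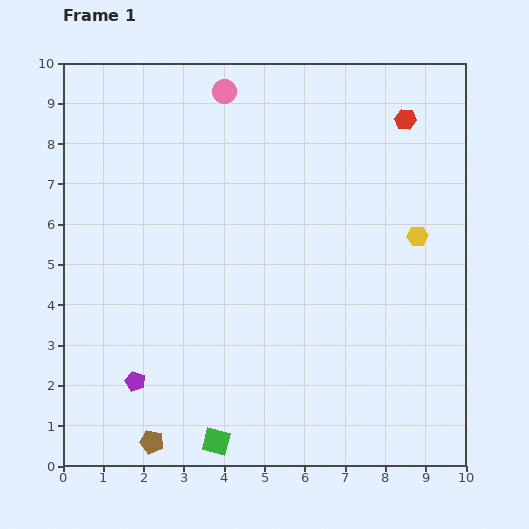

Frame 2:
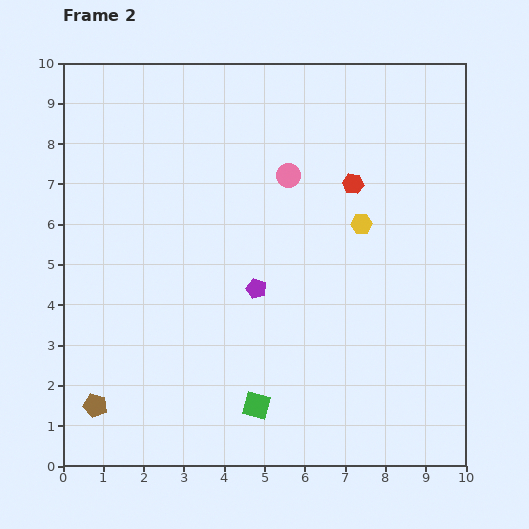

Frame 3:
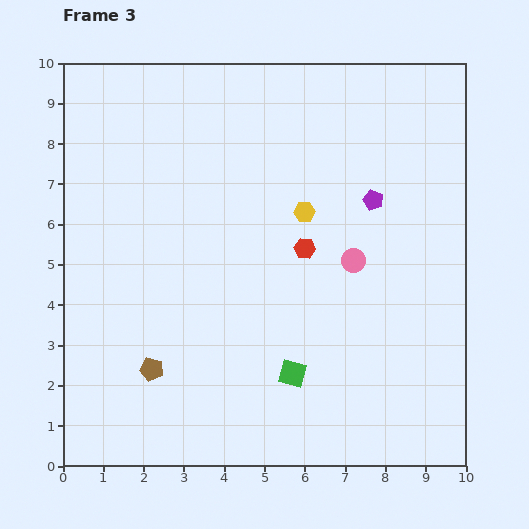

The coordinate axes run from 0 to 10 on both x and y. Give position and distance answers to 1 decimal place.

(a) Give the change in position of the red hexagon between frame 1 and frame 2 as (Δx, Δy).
(-1.3, -1.6)

The red hexagon was at (8.5, 8.6) in frame 1 and (7.2, 7.0) in frame 2.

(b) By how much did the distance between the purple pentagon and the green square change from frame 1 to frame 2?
+0.4

Distance in frame 1: 2.5. Distance in frame 2: 2.9.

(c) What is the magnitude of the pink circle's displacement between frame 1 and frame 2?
2.6

The pink circle moved from (4.0, 9.3) to (5.6, 7.2), a distance of √(1.6² + 2.1²) ≈ 2.6.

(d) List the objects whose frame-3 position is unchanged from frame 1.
none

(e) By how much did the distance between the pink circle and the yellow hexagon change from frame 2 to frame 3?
-0.5

Distance in frame 2: 2.2. Distance in frame 3: 1.7.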